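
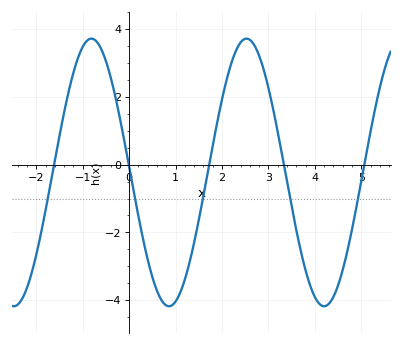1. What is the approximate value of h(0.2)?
-1.53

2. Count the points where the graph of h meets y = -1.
5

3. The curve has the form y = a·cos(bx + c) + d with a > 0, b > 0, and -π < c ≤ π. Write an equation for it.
y = 3.95cos(1.88x + 1.53) - 0.23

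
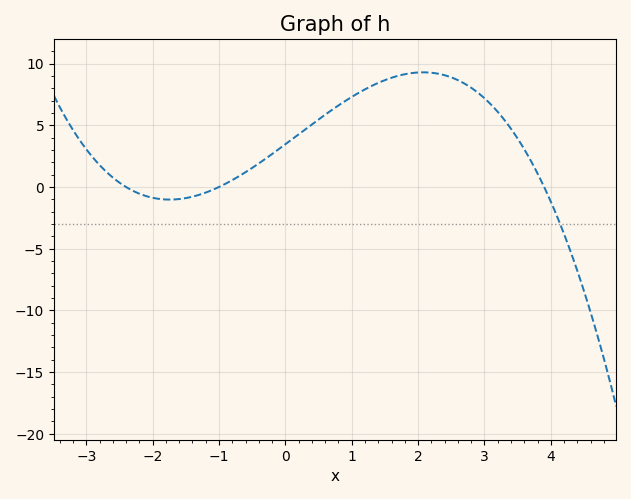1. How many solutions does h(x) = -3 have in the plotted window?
1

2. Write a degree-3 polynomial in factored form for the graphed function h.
y = -0.37(x + 2.4)(x + 1)(x - 3.9)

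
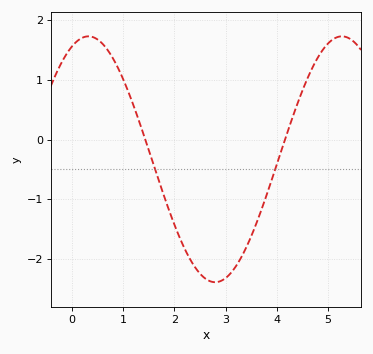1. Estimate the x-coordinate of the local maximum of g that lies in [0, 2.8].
0.3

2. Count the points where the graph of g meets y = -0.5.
2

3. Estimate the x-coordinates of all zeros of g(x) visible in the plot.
1.4, 4.2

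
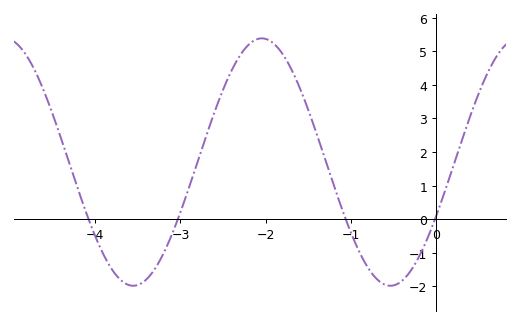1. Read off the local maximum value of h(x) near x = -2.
5.4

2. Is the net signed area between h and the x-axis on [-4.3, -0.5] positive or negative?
positive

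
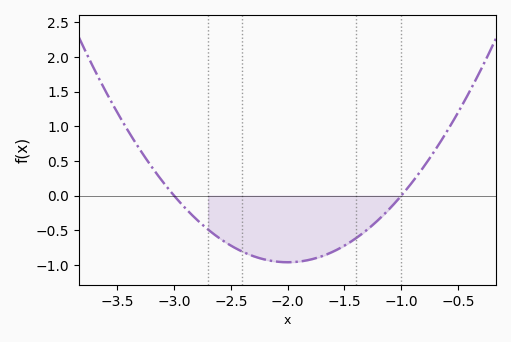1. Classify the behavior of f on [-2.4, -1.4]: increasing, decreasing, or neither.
neither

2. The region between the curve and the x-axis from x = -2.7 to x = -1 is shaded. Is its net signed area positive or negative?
negative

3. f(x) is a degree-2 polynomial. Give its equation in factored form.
y = 0.96(x + 3)(x + 1)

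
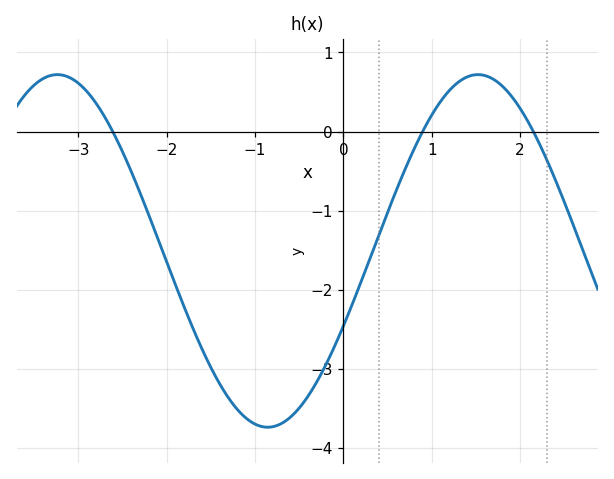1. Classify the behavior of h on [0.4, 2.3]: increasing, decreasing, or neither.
neither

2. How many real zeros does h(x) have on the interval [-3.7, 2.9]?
3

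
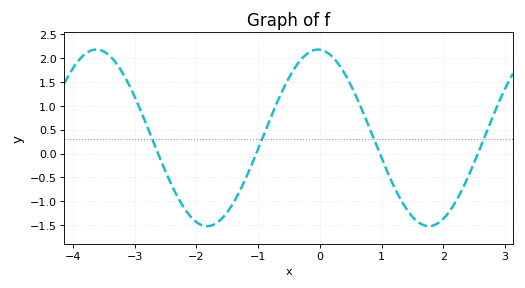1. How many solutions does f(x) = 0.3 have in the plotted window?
4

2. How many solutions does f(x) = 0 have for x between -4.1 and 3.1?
4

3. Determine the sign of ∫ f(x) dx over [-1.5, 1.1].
positive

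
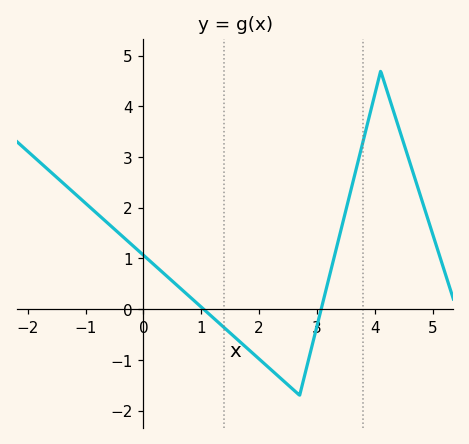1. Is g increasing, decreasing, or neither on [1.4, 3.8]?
neither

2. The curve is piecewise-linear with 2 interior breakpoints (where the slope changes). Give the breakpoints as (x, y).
(2.7, -1.7); (4.1, 4.7)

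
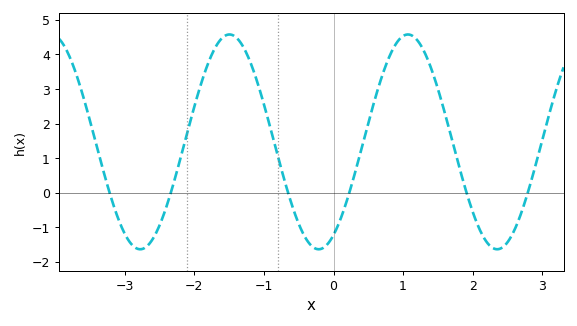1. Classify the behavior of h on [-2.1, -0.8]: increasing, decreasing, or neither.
neither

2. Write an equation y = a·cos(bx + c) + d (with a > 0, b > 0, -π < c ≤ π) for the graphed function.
y = 3.11cos(2.45x - 2.62) + 1.47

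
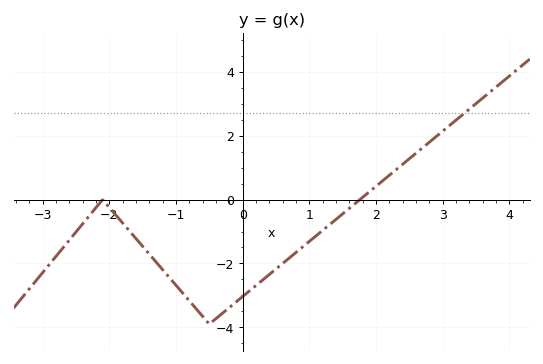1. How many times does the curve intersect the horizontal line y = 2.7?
1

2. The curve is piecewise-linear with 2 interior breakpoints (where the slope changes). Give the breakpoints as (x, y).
(-2.1, 0); (-0.5, -3.9)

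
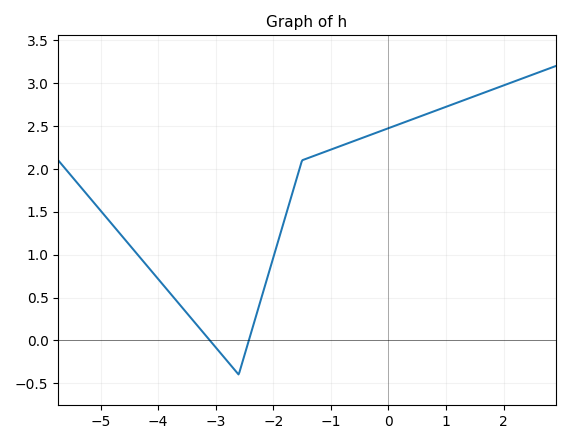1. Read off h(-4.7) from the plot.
1.27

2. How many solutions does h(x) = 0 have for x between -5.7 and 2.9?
2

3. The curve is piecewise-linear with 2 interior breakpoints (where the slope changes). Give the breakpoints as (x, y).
(-2.6, -0.4); (-1.5, 2.1)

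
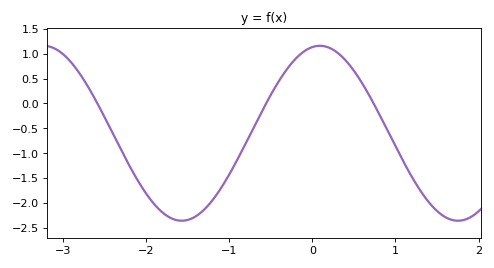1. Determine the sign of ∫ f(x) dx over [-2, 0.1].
negative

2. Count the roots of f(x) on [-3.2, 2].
3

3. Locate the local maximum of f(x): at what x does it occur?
0.1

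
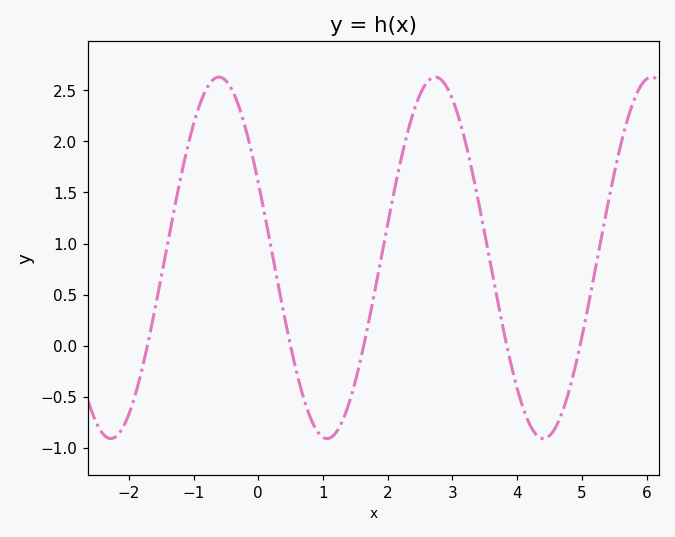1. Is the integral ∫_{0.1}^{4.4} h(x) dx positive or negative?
positive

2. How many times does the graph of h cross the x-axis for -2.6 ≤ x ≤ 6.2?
5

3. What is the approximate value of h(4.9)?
-0.2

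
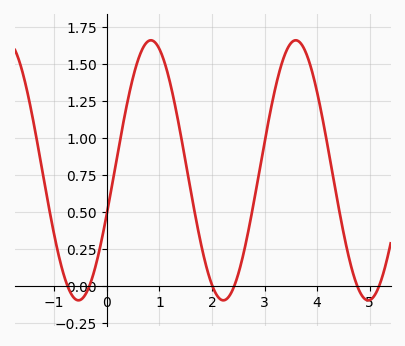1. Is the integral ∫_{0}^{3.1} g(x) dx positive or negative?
positive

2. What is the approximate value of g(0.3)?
1.08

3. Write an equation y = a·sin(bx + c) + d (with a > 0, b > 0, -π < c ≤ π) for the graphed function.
y = 0.88sin(2.28x - 0.34) + 0.78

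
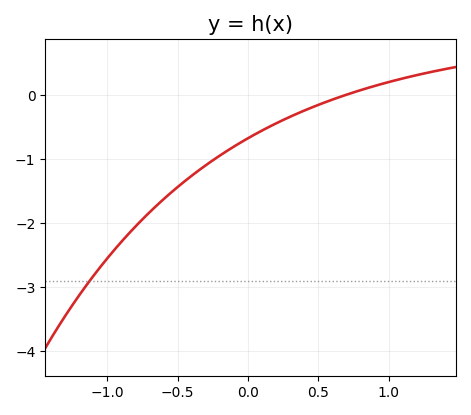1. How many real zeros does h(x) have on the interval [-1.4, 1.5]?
1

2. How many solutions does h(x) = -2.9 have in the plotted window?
1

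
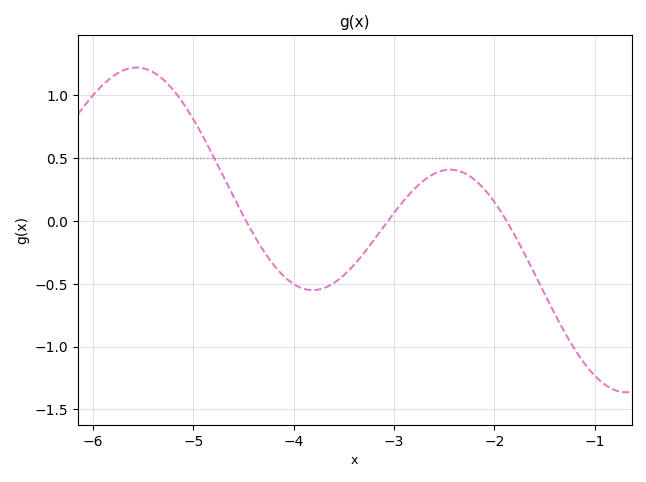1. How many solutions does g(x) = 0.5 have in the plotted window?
1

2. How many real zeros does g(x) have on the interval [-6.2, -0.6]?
3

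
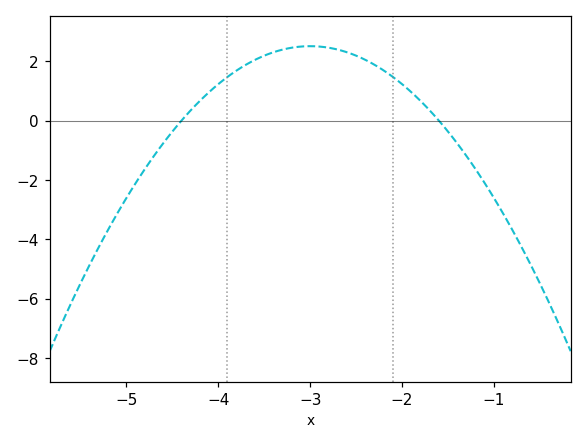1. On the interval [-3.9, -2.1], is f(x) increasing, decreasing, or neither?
neither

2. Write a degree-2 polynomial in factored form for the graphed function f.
y = -1.28(x + 4.4)(x + 1.6)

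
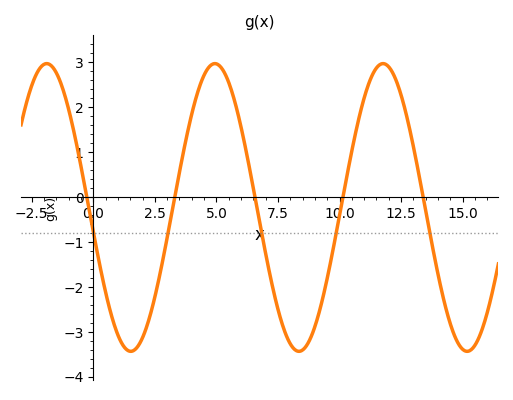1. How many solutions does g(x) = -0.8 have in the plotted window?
5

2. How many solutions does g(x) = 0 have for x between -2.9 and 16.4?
5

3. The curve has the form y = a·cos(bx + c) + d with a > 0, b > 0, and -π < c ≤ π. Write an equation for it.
y = 3.2cos(0.92x + 1.74) - 0.24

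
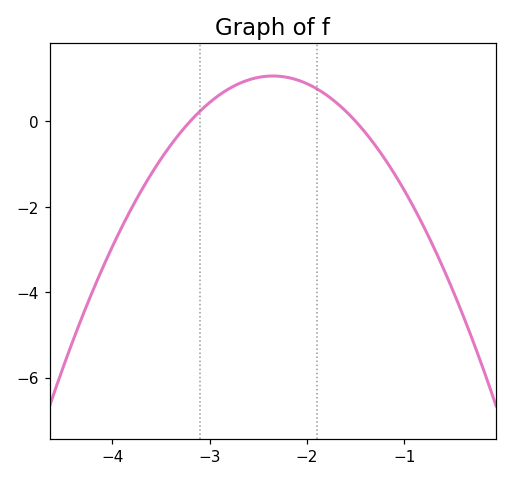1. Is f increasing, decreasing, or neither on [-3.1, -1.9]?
neither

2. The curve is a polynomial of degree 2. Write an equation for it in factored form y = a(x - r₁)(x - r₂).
y = -1.47(x + 3.2)(x + 1.5)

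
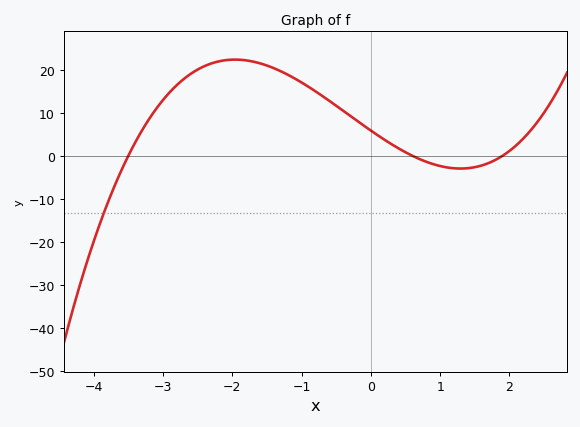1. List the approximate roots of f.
-3.5, 0.6, 1.9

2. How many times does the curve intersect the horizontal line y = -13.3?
1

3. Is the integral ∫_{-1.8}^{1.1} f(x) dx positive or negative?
positive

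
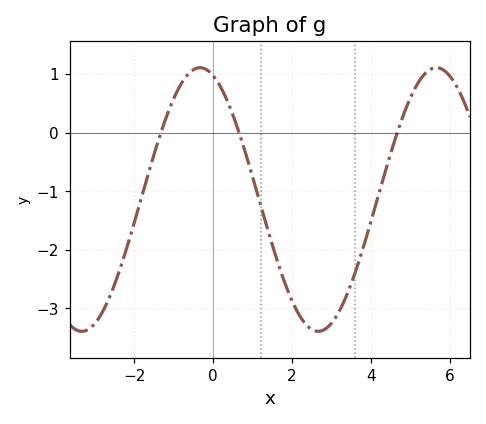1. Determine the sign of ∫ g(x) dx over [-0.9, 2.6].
negative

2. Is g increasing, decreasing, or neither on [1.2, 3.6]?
neither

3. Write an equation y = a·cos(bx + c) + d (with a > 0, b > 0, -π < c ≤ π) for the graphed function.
y = 2.25cos(1.05x + 0.35) - 1.14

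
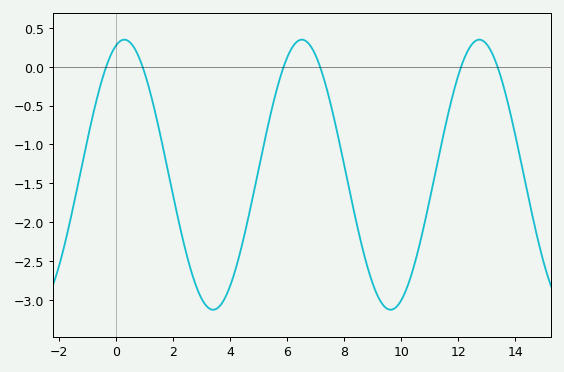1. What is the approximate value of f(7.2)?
-0.05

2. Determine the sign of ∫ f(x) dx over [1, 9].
negative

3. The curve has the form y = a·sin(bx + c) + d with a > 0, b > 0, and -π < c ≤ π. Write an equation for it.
y = 1.74sin(1x + 1.3) - 1.39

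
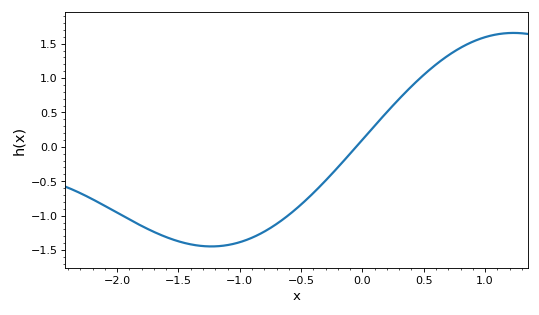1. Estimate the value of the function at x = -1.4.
-1.4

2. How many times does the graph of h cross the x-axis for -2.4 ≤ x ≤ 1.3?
1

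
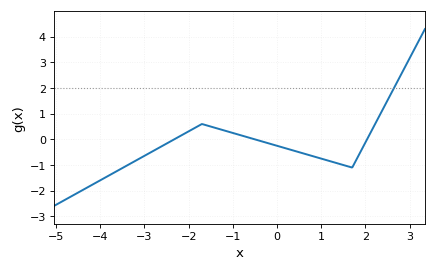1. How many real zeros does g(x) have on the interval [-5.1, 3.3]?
3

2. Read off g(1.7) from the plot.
-1.1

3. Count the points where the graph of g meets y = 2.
1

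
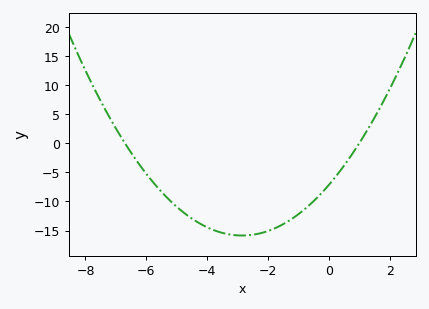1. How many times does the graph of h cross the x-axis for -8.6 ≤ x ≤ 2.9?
2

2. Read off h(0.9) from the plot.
-1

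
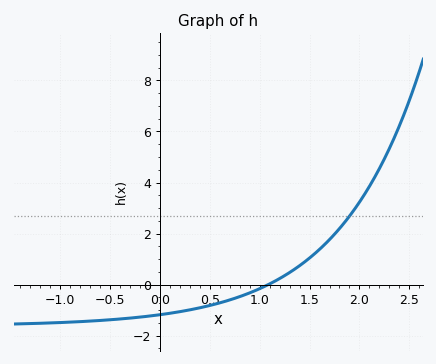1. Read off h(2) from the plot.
3.23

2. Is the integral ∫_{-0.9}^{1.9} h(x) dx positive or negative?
negative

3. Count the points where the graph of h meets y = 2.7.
1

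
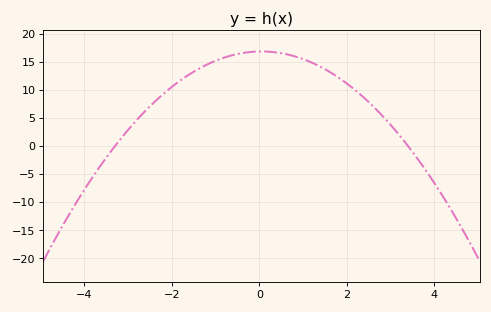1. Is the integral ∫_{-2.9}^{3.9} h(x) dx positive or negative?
positive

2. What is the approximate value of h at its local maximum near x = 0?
17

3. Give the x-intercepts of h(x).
-3.4, 3.4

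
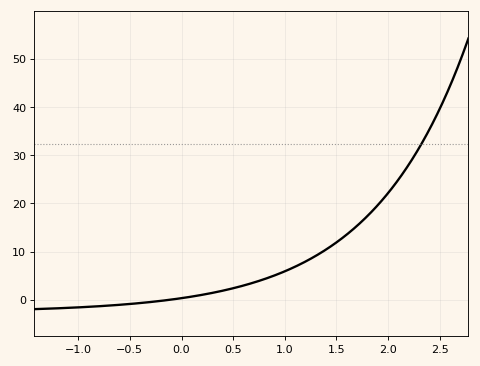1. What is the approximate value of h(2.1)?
25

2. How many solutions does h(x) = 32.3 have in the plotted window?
1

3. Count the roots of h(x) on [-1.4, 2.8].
1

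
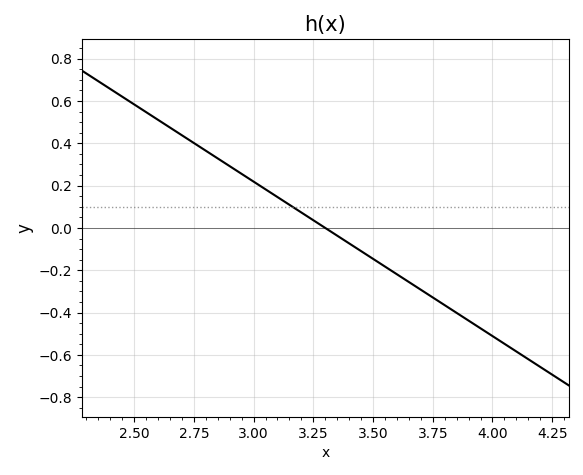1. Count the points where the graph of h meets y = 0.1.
1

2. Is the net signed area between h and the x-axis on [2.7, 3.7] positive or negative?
positive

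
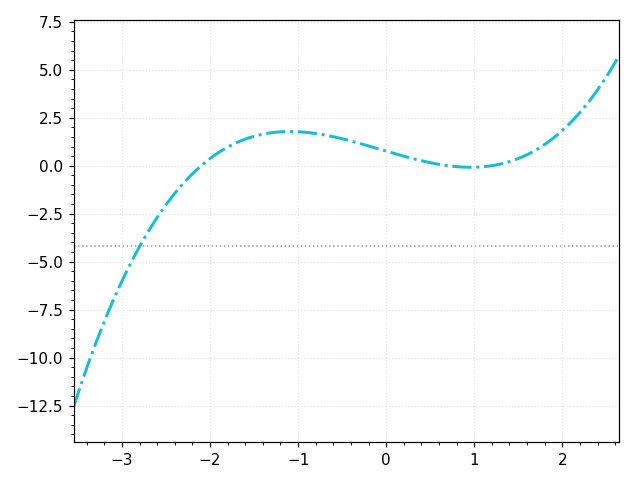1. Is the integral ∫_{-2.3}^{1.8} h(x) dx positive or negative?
positive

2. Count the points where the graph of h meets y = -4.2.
1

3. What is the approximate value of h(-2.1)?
0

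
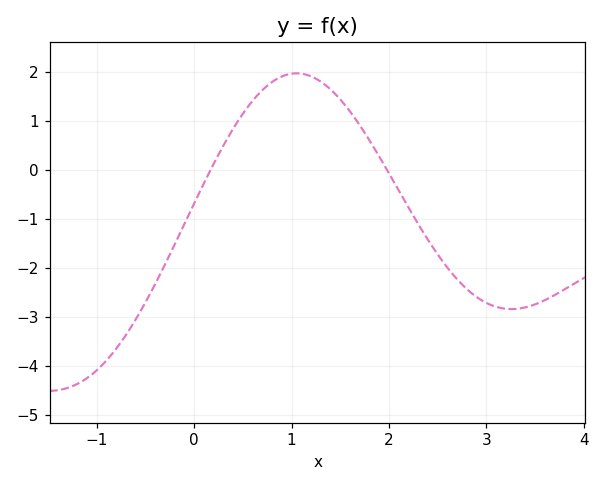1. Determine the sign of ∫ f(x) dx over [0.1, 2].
positive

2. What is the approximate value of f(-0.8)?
-3.64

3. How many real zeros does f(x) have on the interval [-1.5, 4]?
2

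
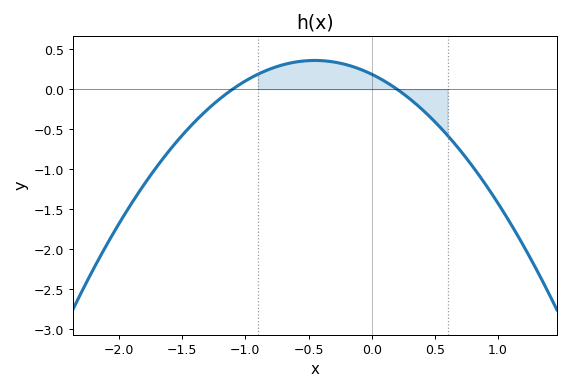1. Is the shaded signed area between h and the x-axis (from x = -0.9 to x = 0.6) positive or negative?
positive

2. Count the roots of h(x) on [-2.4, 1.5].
2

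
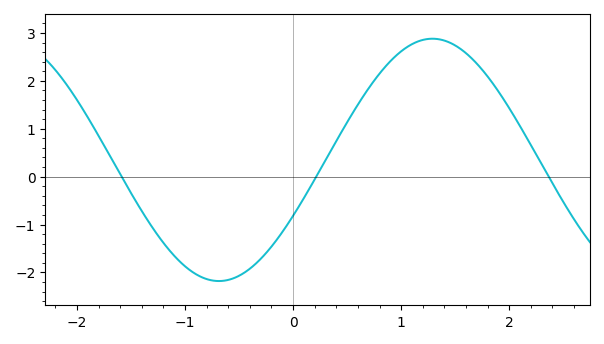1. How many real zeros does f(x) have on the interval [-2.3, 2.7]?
3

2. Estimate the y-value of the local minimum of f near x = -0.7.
-2.18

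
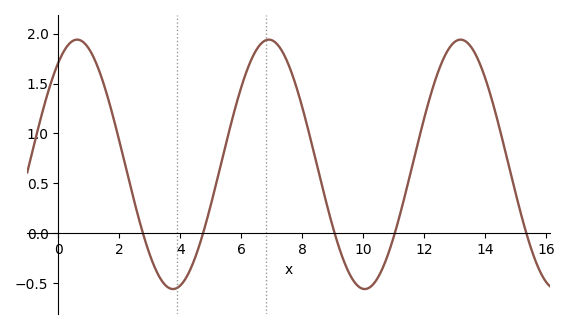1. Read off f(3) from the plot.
-0.215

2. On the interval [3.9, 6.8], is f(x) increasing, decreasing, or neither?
increasing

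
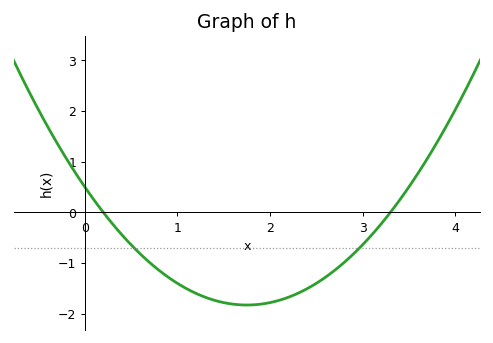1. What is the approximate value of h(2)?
-1.8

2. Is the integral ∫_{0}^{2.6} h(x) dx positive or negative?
negative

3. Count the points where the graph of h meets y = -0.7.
2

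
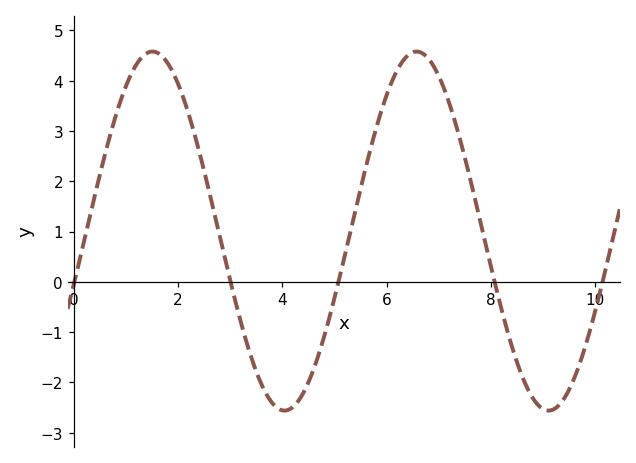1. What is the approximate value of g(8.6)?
-1.87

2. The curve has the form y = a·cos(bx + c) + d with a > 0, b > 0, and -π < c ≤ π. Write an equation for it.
y = 3.57cos(1.24x - 1.87) + 1.01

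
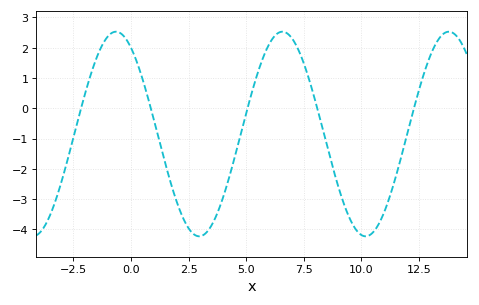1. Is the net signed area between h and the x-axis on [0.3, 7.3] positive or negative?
negative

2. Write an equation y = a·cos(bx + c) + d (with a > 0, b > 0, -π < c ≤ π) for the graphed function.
y = 3.38cos(0.87x + 0.57) - 0.85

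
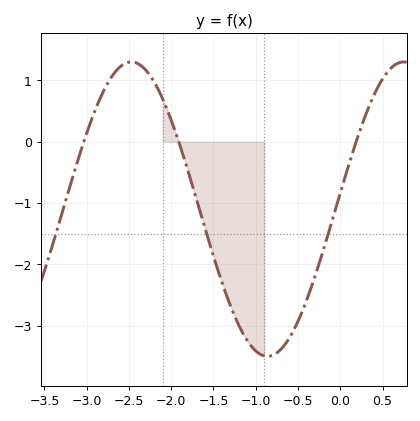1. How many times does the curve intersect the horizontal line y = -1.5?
3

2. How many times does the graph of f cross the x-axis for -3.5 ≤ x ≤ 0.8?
3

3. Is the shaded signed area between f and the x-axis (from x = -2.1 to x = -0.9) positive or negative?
negative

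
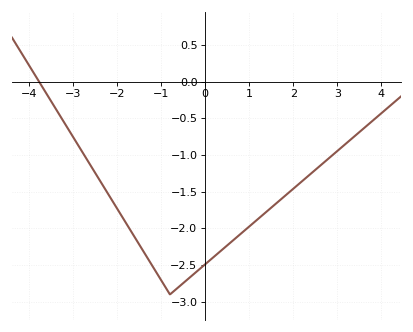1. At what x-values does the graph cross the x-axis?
-3.8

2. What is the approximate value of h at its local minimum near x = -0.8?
-2.9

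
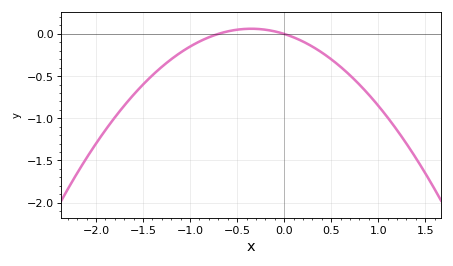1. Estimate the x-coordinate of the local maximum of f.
-0.3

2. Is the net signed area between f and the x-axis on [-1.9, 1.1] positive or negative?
negative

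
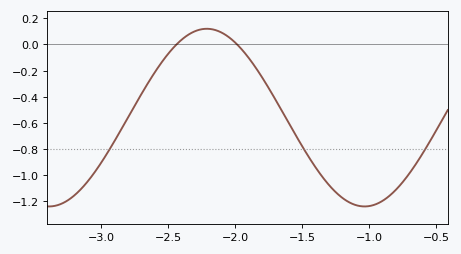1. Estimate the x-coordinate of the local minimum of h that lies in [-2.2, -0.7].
-1.03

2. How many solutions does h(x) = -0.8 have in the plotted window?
3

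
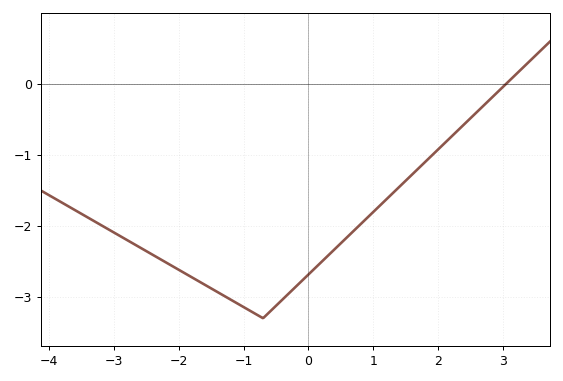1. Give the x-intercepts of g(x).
3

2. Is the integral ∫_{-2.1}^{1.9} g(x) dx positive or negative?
negative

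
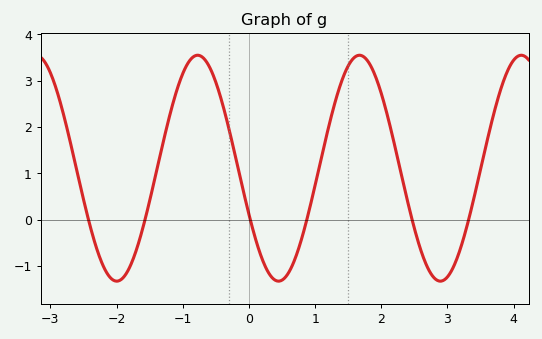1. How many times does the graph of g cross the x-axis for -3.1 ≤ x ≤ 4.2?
6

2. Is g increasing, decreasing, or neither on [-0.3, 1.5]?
neither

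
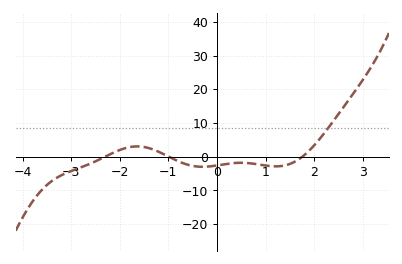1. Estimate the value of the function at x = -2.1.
1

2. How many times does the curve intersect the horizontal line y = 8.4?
1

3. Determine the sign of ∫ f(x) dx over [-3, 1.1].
negative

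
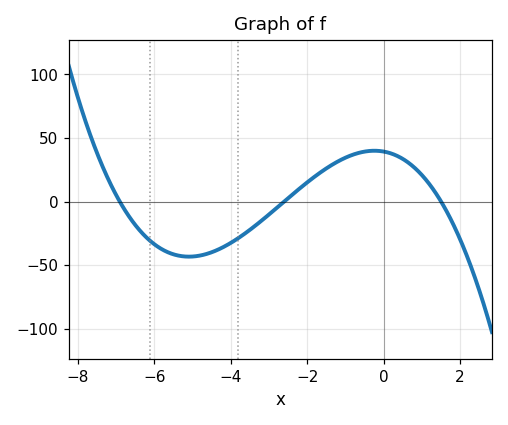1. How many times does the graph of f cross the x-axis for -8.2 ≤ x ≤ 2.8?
3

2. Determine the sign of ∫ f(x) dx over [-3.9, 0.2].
positive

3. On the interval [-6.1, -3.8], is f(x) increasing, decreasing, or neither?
neither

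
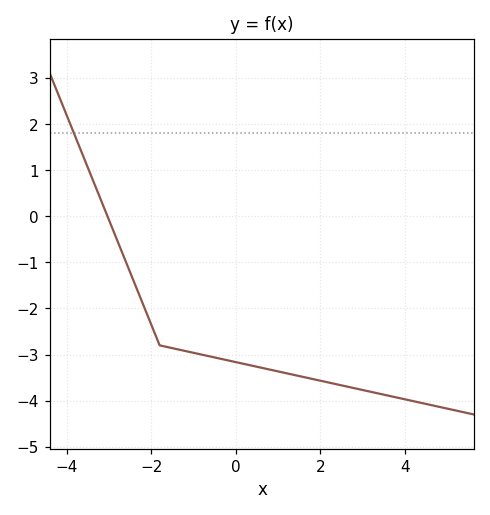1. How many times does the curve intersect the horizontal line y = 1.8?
1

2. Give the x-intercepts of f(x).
-3.03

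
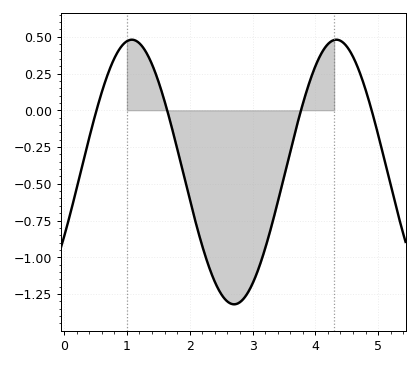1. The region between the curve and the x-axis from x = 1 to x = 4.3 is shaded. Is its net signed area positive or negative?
negative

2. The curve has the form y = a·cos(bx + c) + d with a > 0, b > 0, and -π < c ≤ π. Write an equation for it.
y = 0.9cos(1.93x - 2.08) - 0.42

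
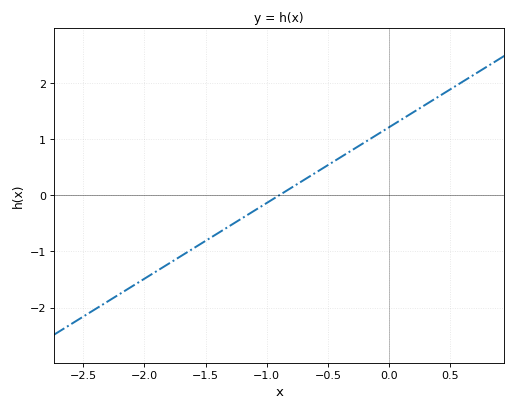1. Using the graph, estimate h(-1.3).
-0.54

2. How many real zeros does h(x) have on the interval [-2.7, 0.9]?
1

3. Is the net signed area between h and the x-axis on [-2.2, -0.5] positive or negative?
negative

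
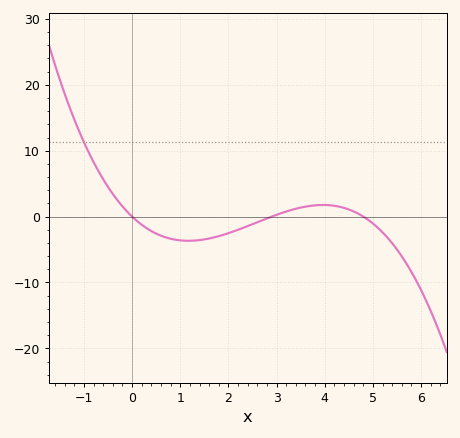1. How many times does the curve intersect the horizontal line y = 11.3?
1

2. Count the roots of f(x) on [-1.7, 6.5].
3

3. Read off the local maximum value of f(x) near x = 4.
2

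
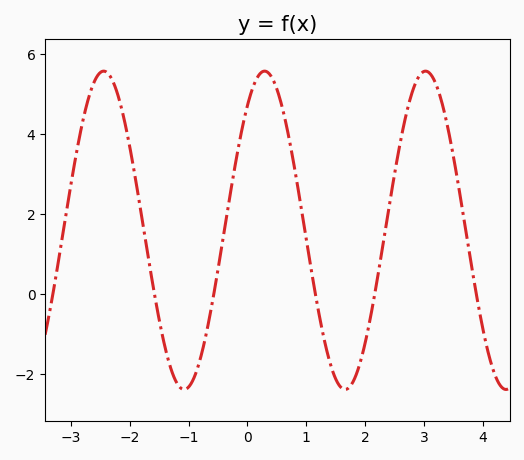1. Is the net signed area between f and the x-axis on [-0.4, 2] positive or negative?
positive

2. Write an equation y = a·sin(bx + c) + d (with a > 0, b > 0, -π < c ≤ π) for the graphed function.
y = 3.98sin(2.3x + 0.902) + 1.6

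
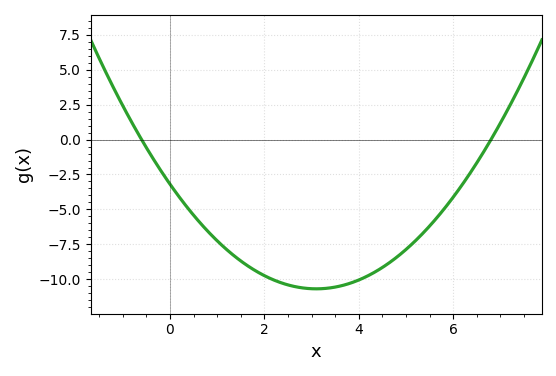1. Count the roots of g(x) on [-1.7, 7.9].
2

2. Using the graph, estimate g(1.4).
-8.5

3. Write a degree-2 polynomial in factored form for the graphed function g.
y = 0.78(x + 0.6)(x - 6.8)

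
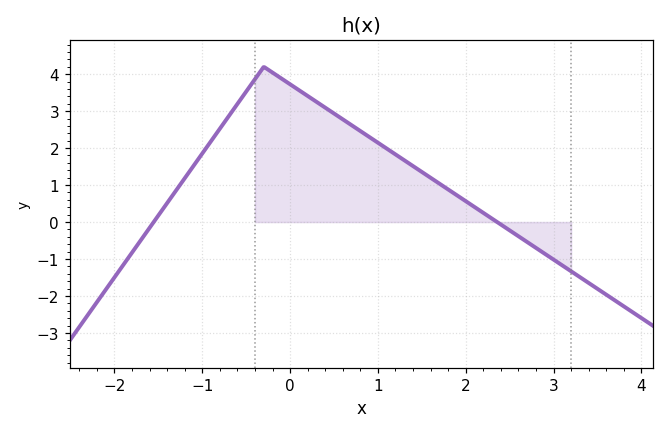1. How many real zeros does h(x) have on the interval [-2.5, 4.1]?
2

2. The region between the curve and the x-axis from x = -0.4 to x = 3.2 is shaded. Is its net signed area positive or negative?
positive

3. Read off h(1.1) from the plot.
1.99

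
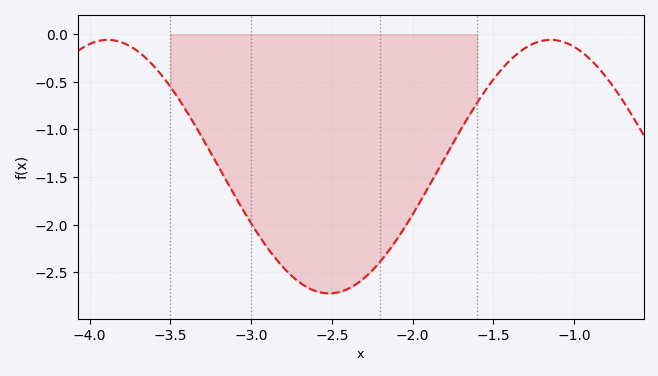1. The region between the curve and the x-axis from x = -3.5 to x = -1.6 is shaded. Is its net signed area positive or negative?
negative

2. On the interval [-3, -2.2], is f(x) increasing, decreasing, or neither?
neither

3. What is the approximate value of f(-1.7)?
-0.998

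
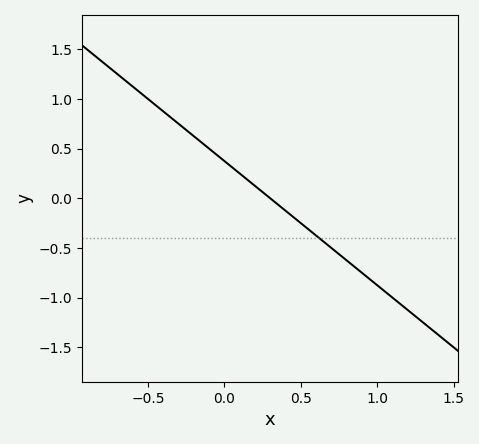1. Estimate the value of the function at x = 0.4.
-0.1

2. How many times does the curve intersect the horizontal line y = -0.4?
1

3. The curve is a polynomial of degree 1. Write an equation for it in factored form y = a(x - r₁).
y = -1.25(x - 0.3)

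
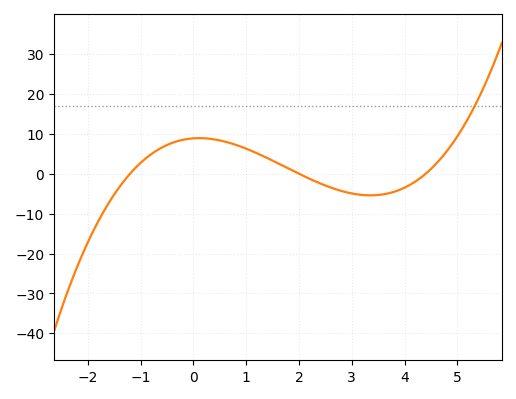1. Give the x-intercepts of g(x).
-1.2, 2, 4.4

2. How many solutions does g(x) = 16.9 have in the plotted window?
1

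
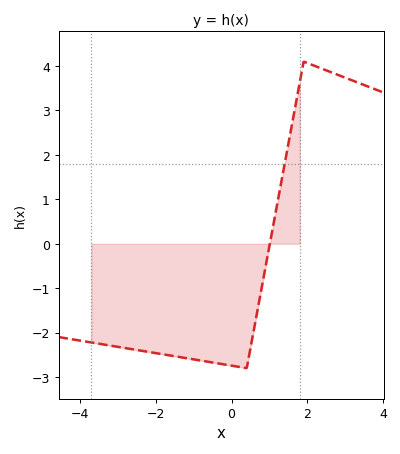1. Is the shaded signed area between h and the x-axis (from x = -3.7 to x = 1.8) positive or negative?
negative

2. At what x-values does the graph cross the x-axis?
1.01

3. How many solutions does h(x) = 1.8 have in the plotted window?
1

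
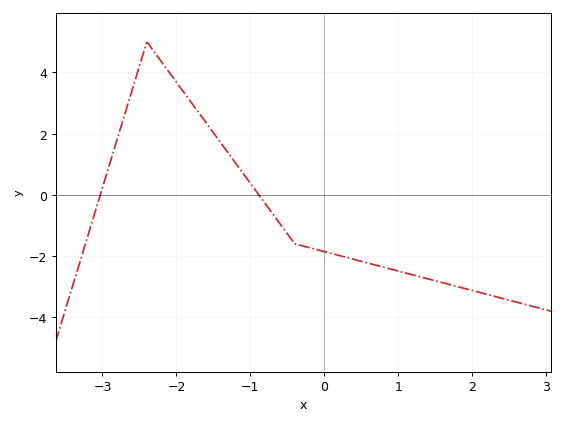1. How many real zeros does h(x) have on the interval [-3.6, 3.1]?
2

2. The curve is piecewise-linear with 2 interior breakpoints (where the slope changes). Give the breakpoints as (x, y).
(-2.4, 5); (-0.4, -1.6)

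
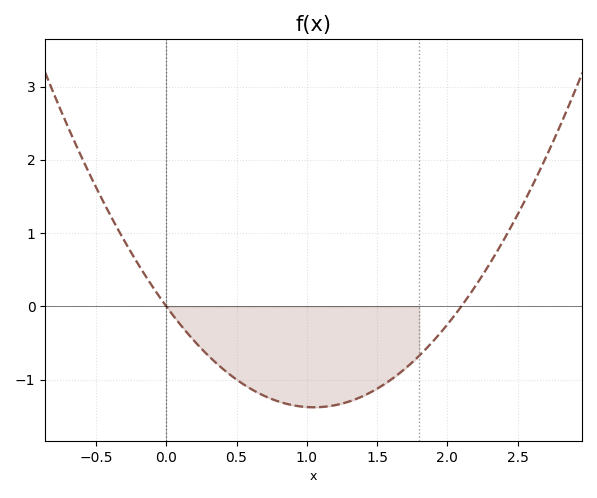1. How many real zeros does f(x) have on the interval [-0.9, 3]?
2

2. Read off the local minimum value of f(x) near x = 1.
-1.4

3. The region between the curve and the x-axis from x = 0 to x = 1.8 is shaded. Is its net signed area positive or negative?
negative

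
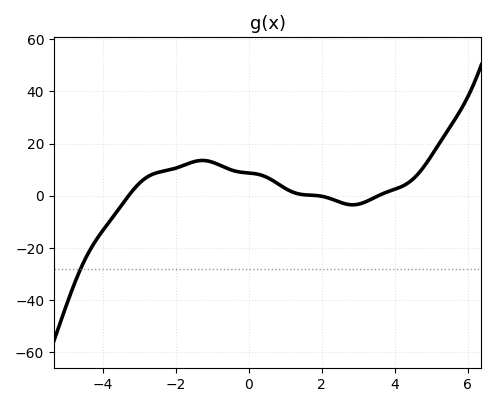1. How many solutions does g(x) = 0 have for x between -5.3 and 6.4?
3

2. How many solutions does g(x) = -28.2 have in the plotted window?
1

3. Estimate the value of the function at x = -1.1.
13.3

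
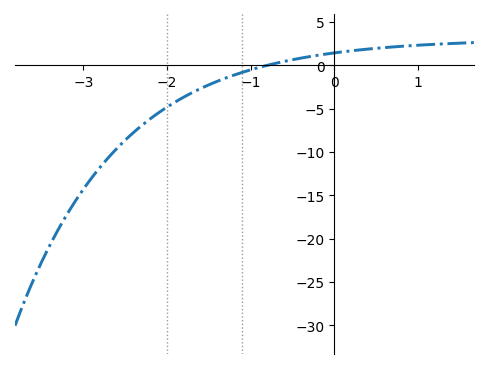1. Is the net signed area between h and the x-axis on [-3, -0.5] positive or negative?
negative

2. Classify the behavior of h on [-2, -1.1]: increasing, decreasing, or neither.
increasing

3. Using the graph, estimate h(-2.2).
-6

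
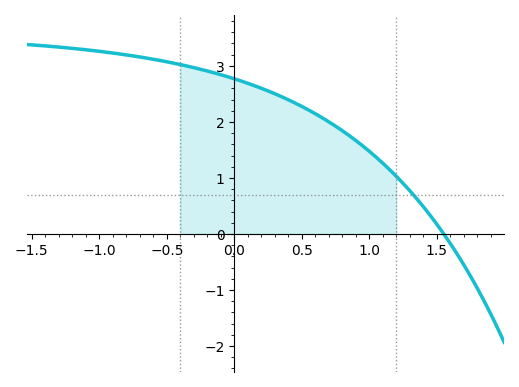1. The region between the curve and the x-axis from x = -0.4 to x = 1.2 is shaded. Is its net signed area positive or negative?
positive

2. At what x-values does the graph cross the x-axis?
1.55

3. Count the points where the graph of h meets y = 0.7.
1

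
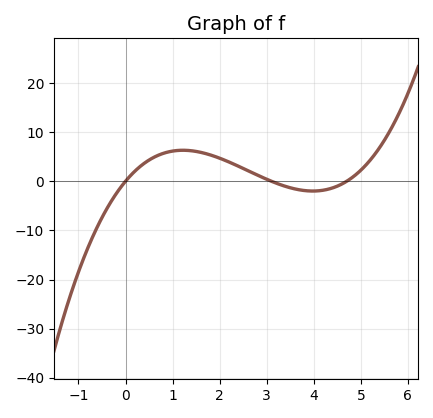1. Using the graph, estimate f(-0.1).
-1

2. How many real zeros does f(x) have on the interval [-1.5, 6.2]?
3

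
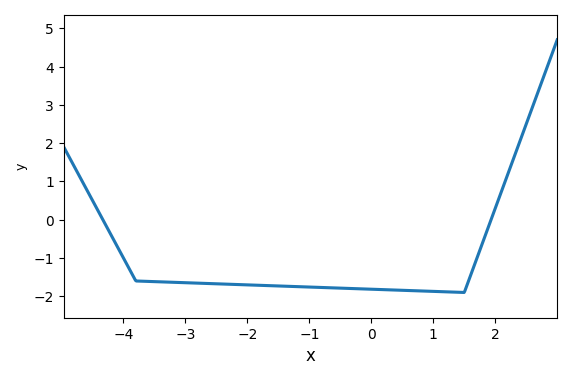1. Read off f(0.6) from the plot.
-1.8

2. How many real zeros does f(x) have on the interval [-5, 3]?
2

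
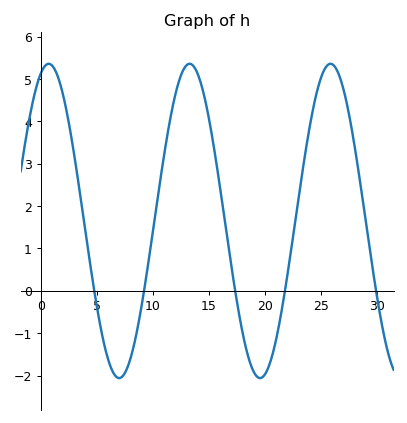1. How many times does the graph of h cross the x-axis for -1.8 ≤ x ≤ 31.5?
5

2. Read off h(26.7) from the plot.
5.03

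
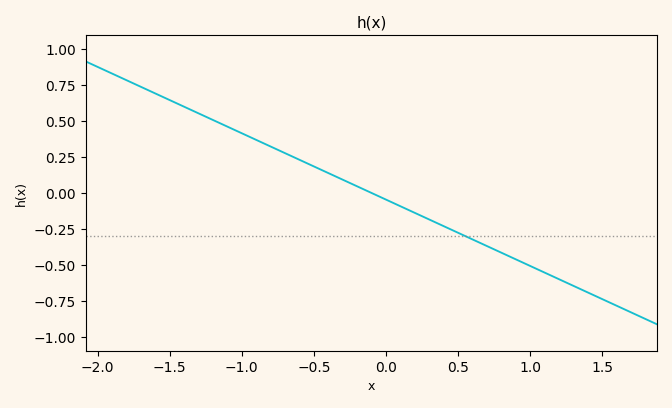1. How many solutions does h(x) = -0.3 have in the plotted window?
1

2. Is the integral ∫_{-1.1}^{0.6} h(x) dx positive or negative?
positive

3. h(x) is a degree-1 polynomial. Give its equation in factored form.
y = -0.46(x + 0.1)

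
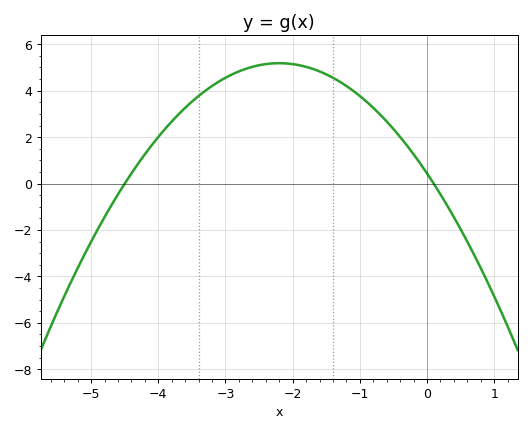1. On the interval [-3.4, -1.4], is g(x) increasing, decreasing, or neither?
neither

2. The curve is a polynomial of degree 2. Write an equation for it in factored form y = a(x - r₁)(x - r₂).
y = -0.98(x + 4.5)(x - 0.1)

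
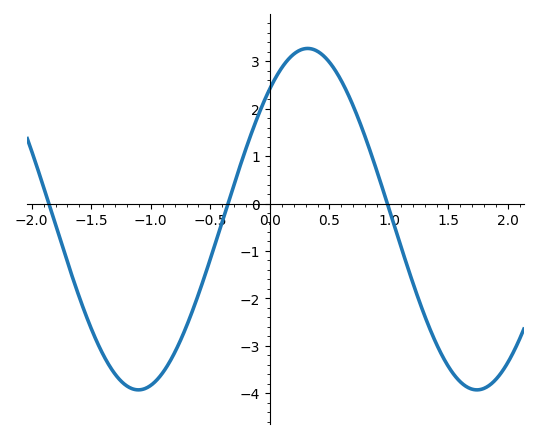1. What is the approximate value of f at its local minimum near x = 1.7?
-3.9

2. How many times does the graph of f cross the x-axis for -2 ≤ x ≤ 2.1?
3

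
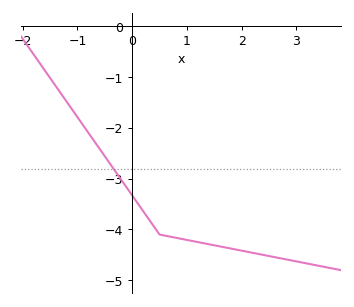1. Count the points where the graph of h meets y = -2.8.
1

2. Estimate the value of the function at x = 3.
-4.6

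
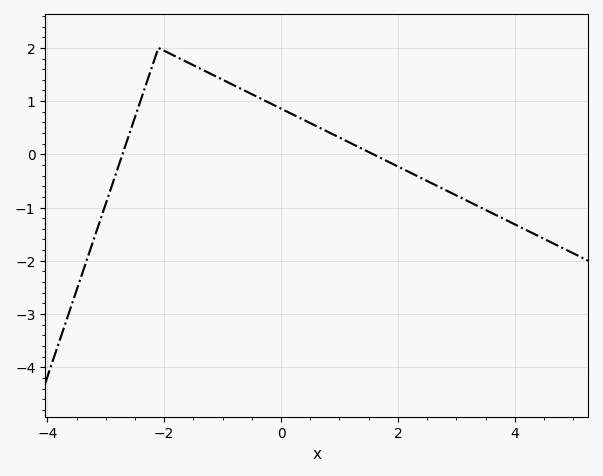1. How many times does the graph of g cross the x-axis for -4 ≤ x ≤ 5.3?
2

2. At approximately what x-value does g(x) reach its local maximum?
-2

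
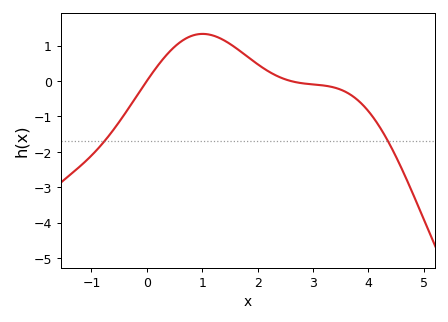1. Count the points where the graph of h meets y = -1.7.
2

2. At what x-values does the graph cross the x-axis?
0, 2.6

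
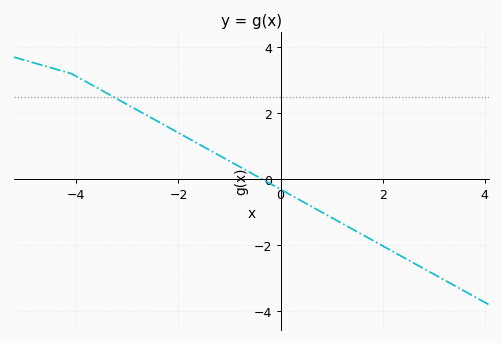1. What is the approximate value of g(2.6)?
-2.5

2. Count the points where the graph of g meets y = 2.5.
1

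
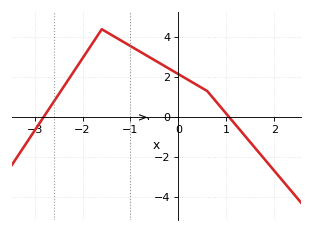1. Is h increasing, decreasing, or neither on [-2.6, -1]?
neither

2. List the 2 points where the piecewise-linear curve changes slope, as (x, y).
(-1.6, 4.4); (0.6, 1.3)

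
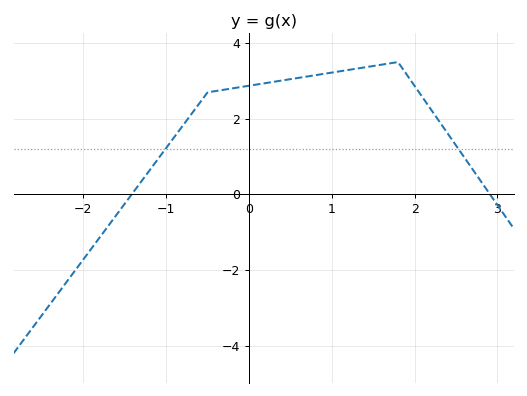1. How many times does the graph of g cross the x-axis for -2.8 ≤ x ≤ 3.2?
2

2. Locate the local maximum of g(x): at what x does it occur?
1.8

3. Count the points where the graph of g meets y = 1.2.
2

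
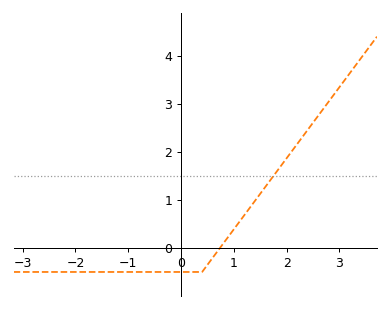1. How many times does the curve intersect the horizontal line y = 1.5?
1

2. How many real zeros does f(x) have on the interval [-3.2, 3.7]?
1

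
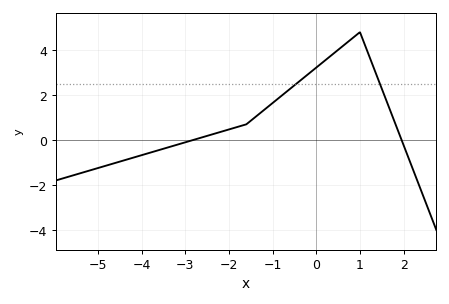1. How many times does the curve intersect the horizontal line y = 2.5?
2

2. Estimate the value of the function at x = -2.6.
0.127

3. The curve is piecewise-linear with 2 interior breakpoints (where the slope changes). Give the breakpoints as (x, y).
(-1.6, 0.7); (1, 4.8)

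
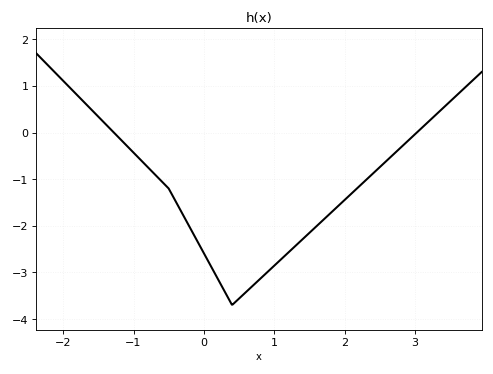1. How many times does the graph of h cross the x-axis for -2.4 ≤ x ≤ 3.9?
2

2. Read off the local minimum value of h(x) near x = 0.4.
-3.7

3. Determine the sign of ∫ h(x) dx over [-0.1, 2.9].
negative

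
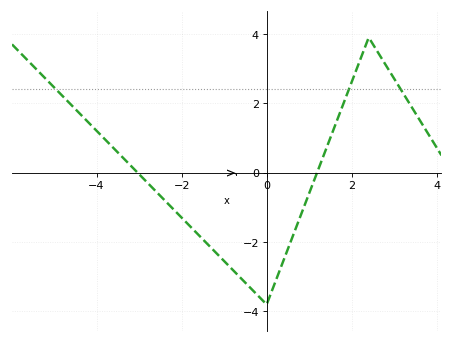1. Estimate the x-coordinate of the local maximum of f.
2.4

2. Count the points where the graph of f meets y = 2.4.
3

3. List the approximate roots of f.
-3.03, 1.18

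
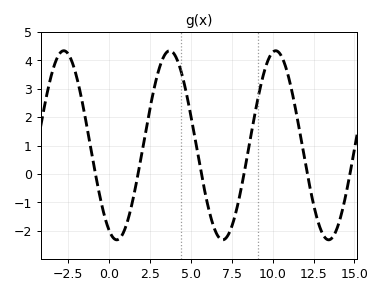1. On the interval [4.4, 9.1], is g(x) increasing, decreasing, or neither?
neither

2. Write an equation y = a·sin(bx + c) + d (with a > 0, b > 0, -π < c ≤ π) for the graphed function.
y = 3.33sin(0.97x - 2) + 1.01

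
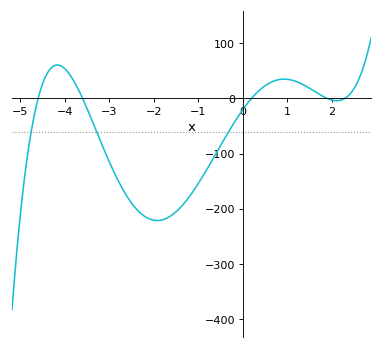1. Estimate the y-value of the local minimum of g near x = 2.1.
0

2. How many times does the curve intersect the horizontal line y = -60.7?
3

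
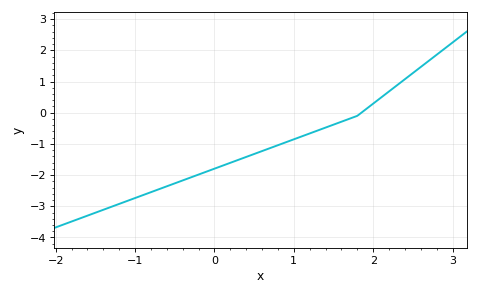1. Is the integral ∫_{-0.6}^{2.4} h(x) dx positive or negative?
negative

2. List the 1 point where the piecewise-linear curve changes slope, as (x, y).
(1.8, -0.1)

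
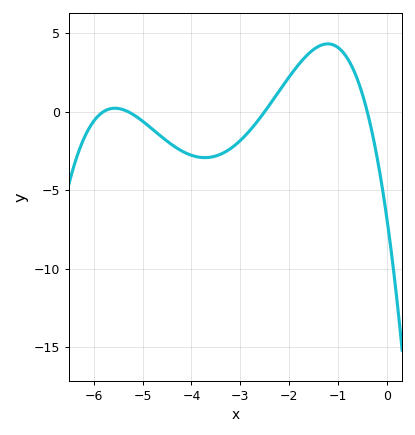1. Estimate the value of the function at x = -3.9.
-3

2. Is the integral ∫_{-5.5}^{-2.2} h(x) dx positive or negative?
negative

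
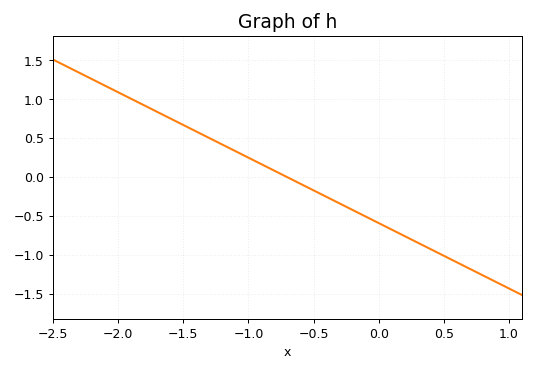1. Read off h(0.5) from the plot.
-1.01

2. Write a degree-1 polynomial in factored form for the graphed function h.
y = -0.84(x + 0.7)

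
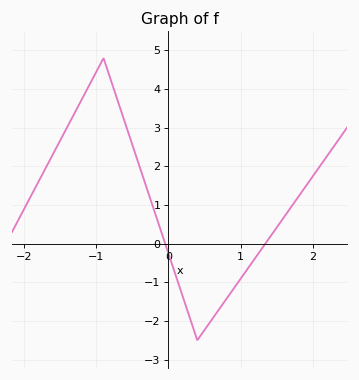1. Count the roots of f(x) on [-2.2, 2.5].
2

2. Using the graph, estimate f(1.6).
0.7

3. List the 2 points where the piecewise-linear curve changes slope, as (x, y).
(-0.9, 4.8); (0.4, -2.5)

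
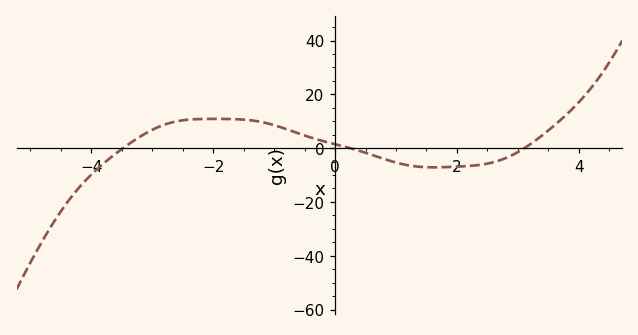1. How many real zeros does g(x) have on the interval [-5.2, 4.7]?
3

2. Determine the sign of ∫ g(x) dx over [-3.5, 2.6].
positive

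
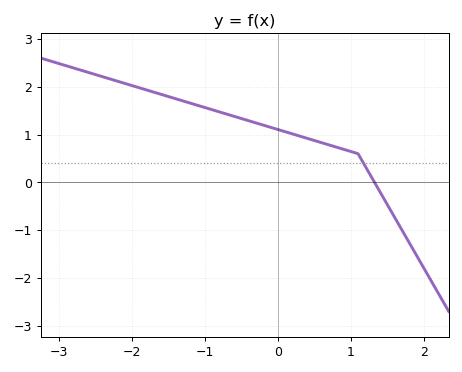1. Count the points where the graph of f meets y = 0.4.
1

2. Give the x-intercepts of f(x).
1.33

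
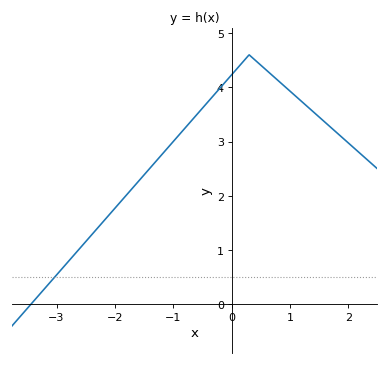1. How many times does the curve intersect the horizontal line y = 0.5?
1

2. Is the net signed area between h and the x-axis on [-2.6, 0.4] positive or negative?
positive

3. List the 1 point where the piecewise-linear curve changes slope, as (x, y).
(0.3, 4.6)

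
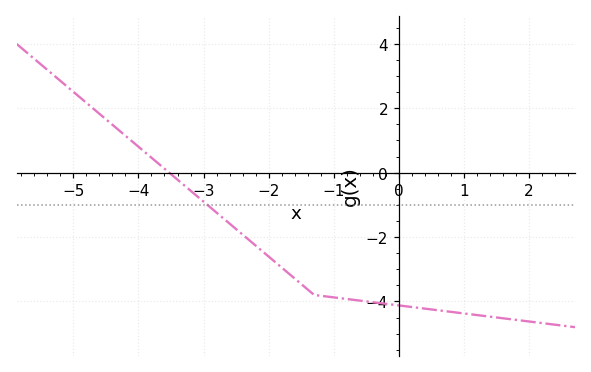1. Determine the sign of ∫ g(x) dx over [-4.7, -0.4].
negative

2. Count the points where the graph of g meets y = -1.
1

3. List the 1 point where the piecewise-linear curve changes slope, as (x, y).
(-1.3, -3.8)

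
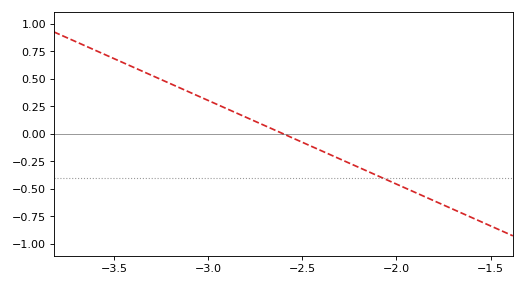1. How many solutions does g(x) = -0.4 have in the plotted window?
1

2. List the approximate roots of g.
-2.6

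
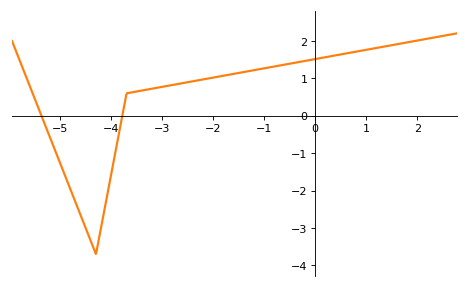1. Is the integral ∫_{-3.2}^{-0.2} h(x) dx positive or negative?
positive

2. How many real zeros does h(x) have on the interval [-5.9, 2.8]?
2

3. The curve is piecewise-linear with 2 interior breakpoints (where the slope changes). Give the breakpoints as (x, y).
(-4.3, -3.7); (-3.7, 0.6)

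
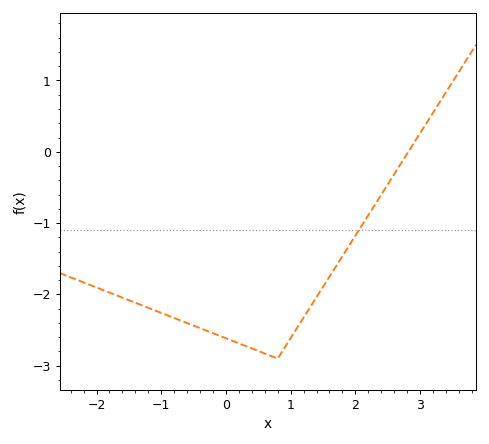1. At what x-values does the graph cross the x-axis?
2.82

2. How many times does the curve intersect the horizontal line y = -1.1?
1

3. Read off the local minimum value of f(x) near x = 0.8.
-2.9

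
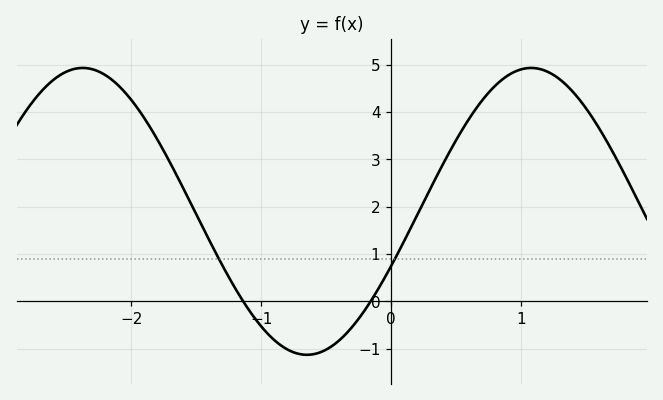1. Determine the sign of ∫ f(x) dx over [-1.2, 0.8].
positive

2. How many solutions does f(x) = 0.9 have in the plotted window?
2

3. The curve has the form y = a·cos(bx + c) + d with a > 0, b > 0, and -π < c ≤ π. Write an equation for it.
y = 3.03cos(1.82x - 1.96) + 1.9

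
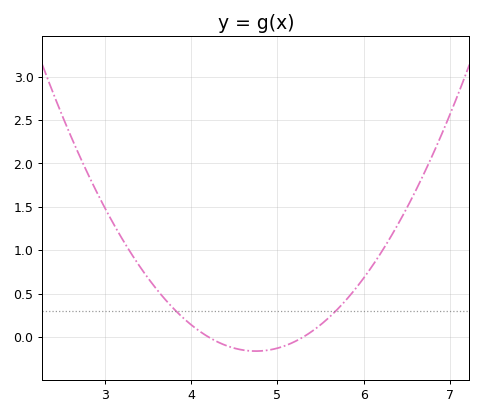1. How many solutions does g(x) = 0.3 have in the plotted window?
2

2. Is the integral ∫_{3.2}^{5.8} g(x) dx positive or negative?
positive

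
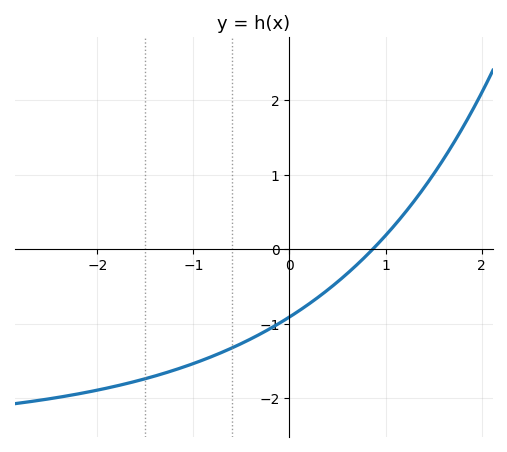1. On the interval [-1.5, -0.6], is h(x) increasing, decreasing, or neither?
increasing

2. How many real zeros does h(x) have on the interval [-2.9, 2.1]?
1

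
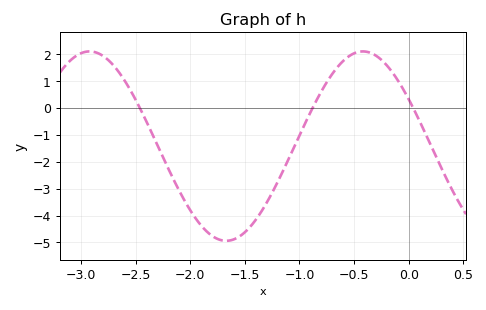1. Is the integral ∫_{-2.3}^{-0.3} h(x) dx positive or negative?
negative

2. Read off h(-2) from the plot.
-3.8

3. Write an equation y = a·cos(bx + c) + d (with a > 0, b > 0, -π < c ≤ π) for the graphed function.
y = 3.52cos(2.51x + 1.05) - 1.42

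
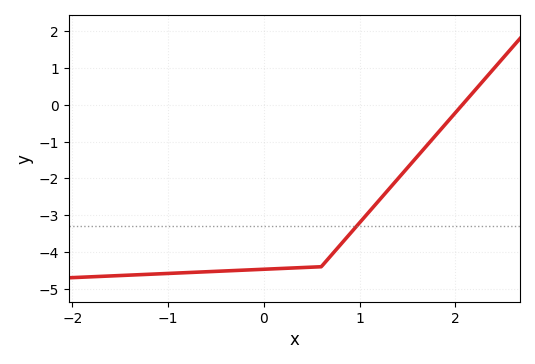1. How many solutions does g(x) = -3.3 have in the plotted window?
1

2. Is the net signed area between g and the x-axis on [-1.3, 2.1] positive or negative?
negative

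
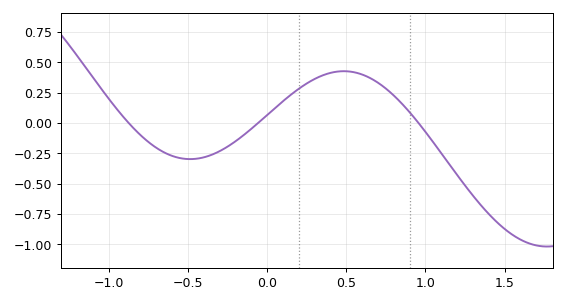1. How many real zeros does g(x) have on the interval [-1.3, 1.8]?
3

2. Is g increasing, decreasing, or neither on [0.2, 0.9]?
neither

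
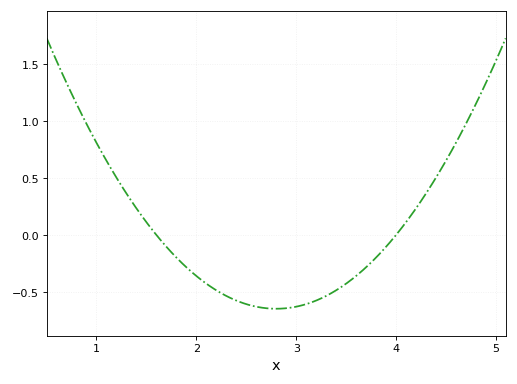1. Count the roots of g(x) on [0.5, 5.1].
2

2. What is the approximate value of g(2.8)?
-0.648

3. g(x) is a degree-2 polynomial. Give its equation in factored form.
y = 0.45(x - 1.6)(x - 4)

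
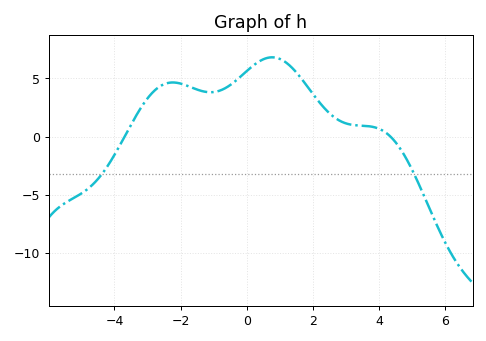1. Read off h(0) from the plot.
5.63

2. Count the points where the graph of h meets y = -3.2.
2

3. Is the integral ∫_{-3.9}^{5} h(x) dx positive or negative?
positive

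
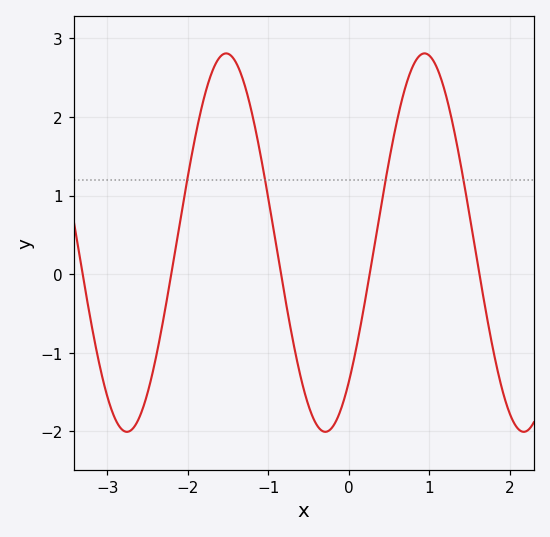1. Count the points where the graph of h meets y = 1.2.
4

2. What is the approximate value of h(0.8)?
2.65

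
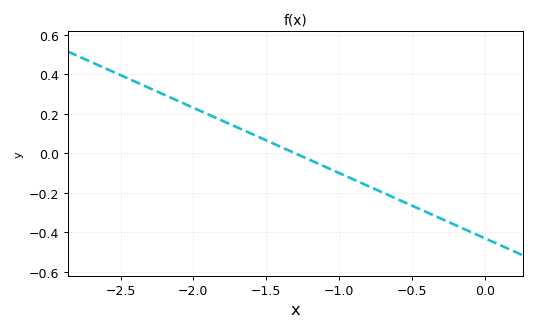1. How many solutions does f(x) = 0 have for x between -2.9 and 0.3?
1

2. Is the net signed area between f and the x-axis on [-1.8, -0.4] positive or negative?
negative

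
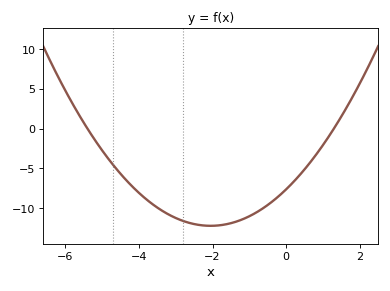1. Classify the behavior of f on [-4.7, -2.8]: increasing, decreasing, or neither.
decreasing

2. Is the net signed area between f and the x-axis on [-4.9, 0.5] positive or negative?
negative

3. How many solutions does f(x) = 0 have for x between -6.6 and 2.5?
2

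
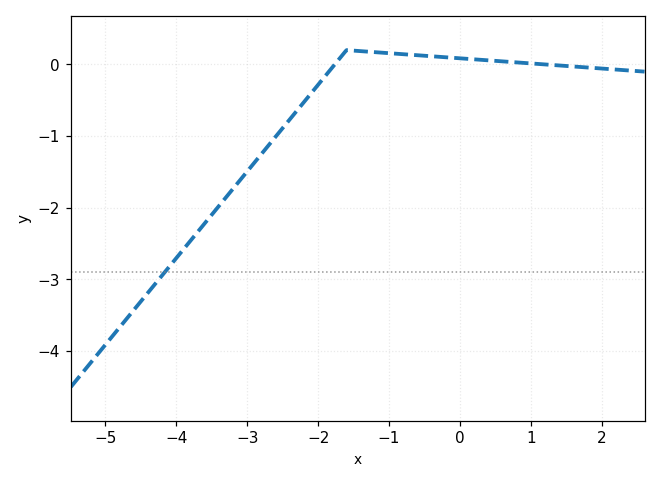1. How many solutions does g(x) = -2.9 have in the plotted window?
1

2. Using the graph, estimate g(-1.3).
0.179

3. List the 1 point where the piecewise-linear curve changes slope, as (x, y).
(-1.6, 0.2)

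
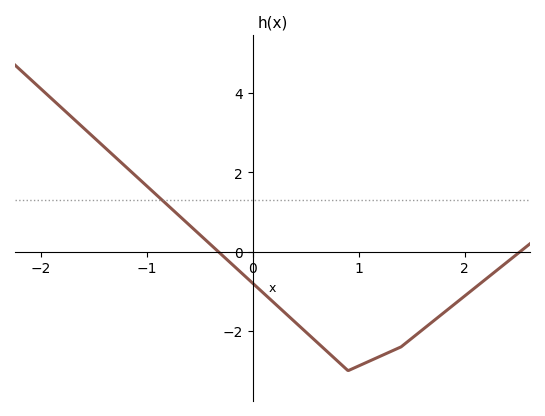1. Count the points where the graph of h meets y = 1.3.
1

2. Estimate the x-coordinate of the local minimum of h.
0.9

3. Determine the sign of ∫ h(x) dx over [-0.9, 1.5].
negative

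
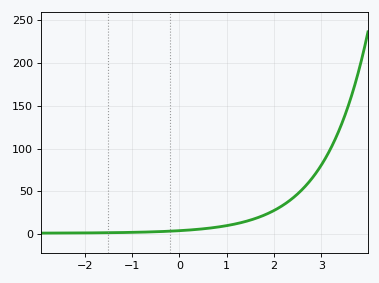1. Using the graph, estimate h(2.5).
47.1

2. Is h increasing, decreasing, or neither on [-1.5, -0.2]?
increasing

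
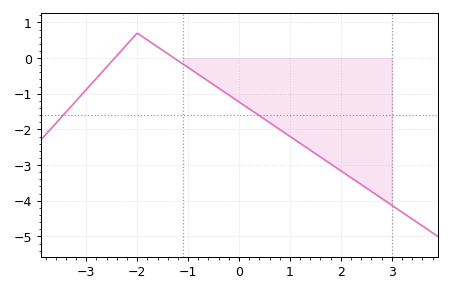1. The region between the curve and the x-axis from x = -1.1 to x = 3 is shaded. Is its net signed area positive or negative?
negative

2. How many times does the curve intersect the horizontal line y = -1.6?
2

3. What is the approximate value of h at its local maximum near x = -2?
0.699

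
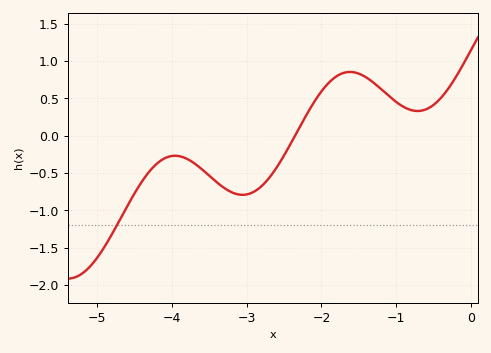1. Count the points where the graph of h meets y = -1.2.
1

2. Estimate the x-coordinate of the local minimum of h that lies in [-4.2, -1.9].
-3.1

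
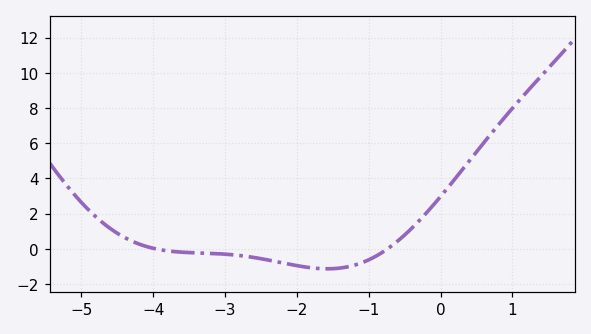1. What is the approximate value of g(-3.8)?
-0.115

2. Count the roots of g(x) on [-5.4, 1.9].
2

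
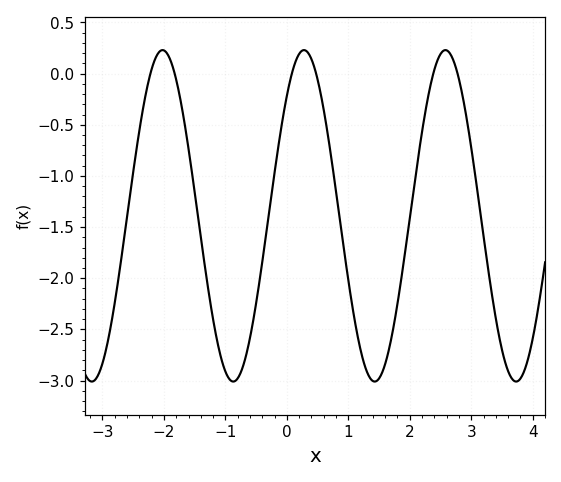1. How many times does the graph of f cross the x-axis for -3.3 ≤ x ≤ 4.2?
6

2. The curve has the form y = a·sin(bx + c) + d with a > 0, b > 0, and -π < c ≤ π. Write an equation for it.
y = 1.62sin(2.73x + 0.81) - 1.39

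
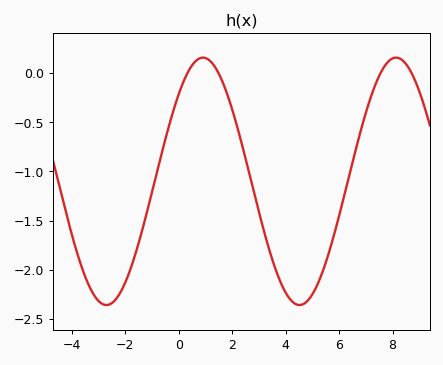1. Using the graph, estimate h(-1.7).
-1.91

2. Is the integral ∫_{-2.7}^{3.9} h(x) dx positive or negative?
negative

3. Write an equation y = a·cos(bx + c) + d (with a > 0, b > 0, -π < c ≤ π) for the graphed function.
y = 1.26cos(0.87x - 0.79) - 1.1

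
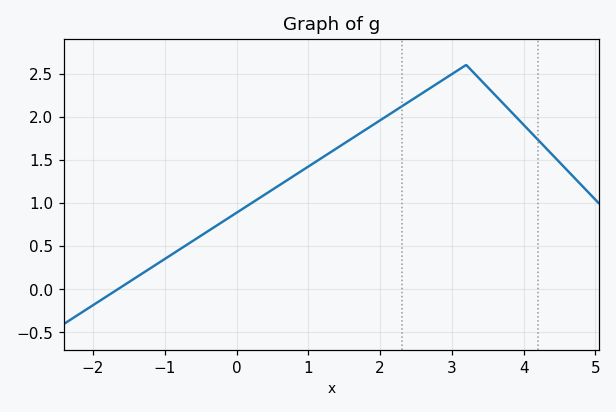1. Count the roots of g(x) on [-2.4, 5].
1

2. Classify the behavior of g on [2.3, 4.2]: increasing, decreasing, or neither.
neither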